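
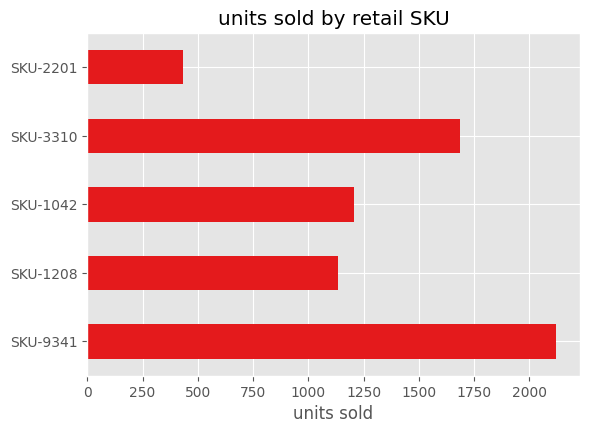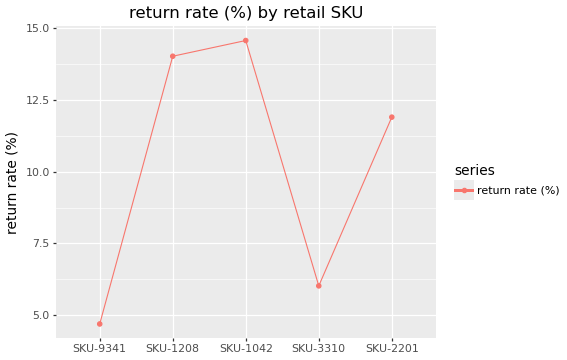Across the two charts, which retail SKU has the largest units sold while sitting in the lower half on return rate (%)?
SKU-9341

Chart 2 median return rate (%) ≈ 12; below-median retail SKUs: SKU-9341, SKU-3310. Among those, SKU-9341 has the highest units sold (≈ 2200).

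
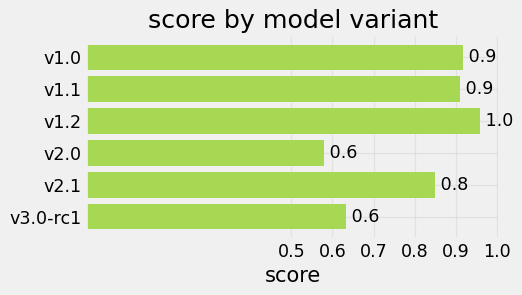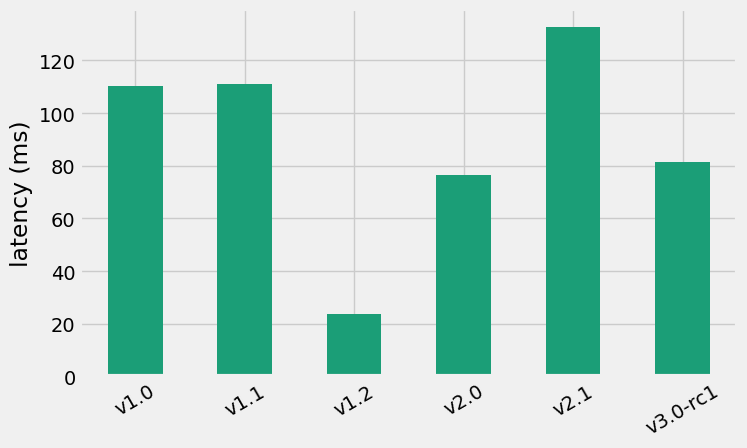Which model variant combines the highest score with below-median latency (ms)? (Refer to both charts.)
Chart 2 median latency (ms) ≈ 100; below-median model variants: v1.2, v2.0, v3.0-rc1. Among those, v1.2 has the highest score (≈ 1).

v1.2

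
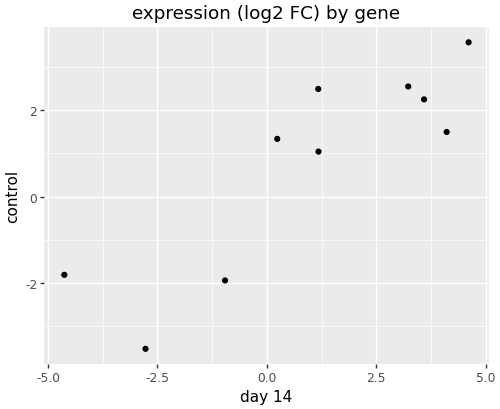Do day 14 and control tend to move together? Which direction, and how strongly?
positive, strong

Points are positively correlated; strong (|r| ≈ 0.9).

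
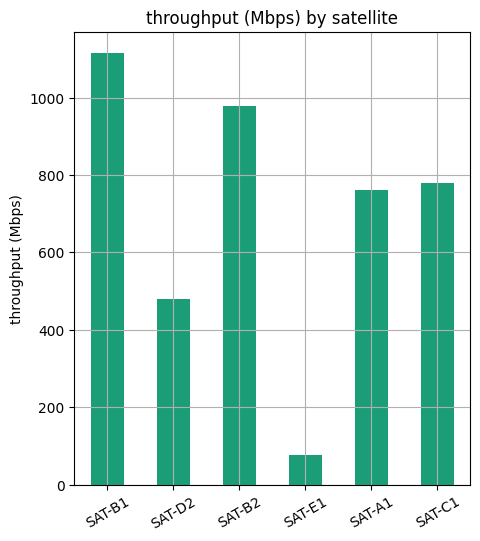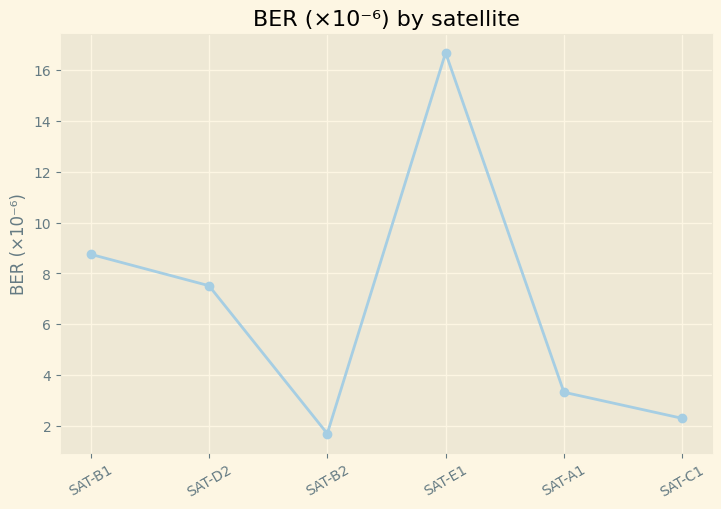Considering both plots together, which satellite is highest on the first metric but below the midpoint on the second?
SAT-B2

Chart 2 median BER (×10⁻⁶) ≈ 6; below-median satellites: SAT-B2, SAT-A1, SAT-C1. Among those, SAT-B2 has the highest throughput (Mbps) (≈ 1000).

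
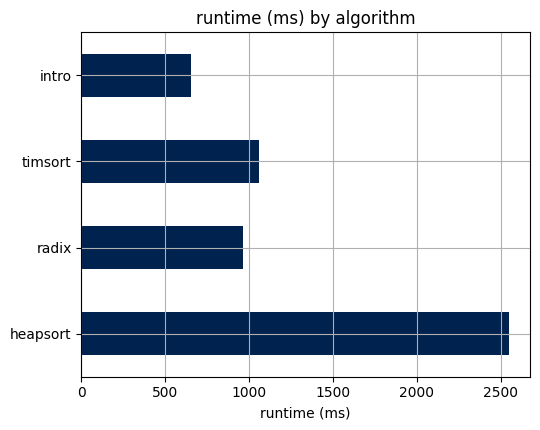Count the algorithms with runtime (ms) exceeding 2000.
Above 2000: heapsort.

1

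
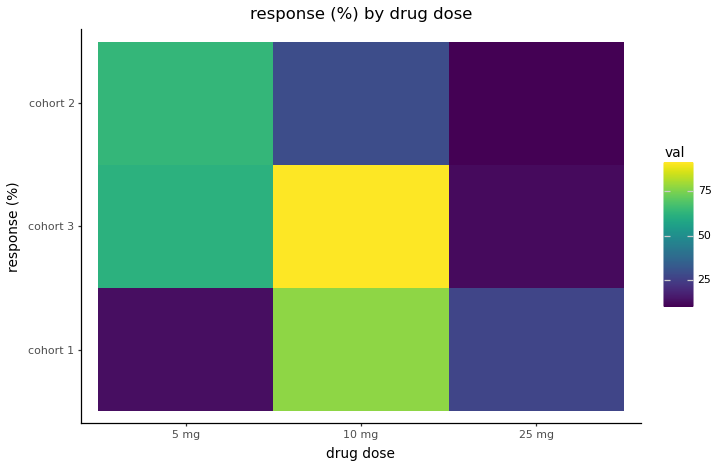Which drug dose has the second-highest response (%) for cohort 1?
Top 3 for cohort 1: 10 mg ≈ 80, 25 mg ≈ 30, 5 mg ≈ 10.

25 mg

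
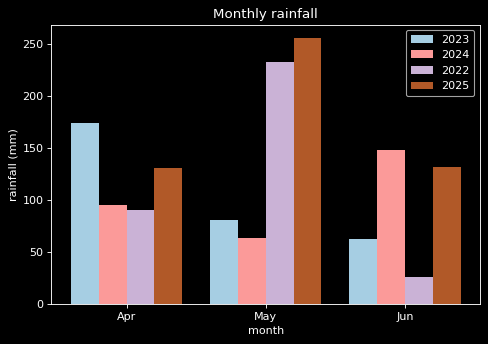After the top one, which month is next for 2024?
Top 3 for 2024: Jun ≈ 150, Apr ≈ 100, May ≈ 75.

Apr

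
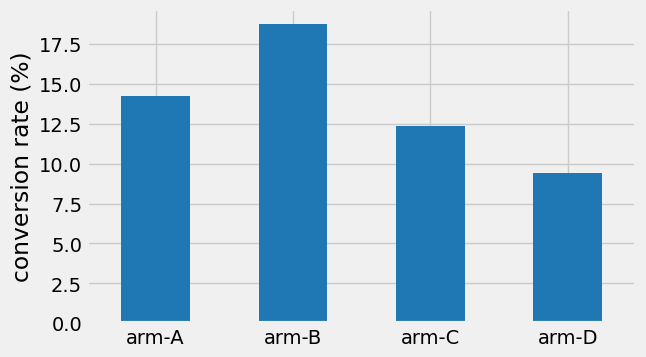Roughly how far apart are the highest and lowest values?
≈ 8

Max arm-B ≈ 18, min arm-D ≈ 10; range ≈ 8.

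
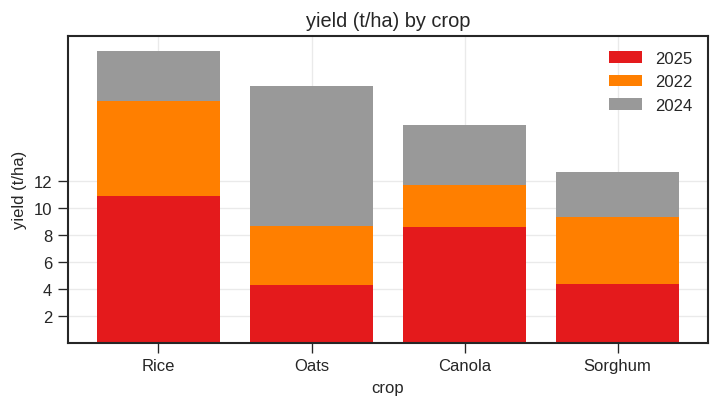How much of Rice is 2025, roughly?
≈ 10

2025 top ≈ 10, bottom ≈ 0; segment ≈ 10.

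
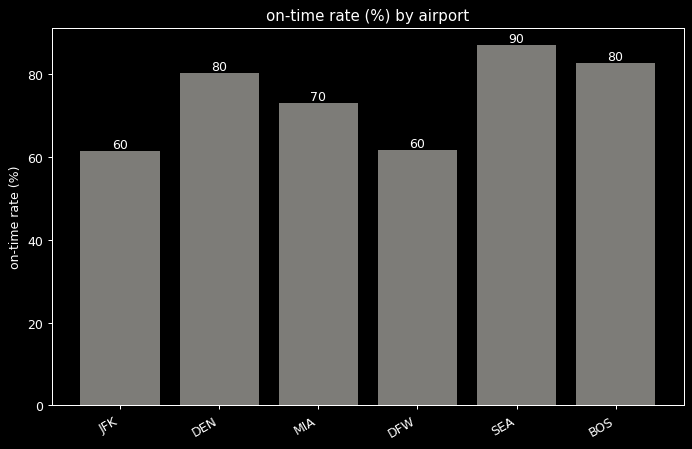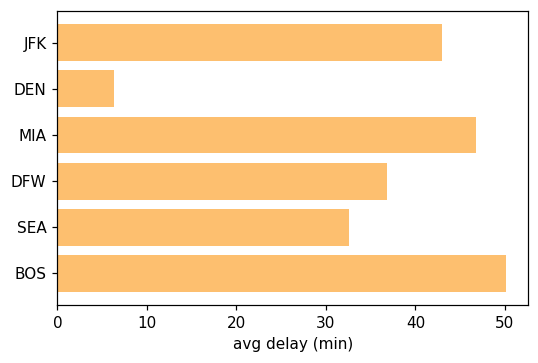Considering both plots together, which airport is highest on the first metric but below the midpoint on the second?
SEA

Chart 2 median avg delay (min) ≈ 40; below-median airports: DEN, DFW, SEA. Among those, SEA has the highest on-time rate (%) (≈ 90).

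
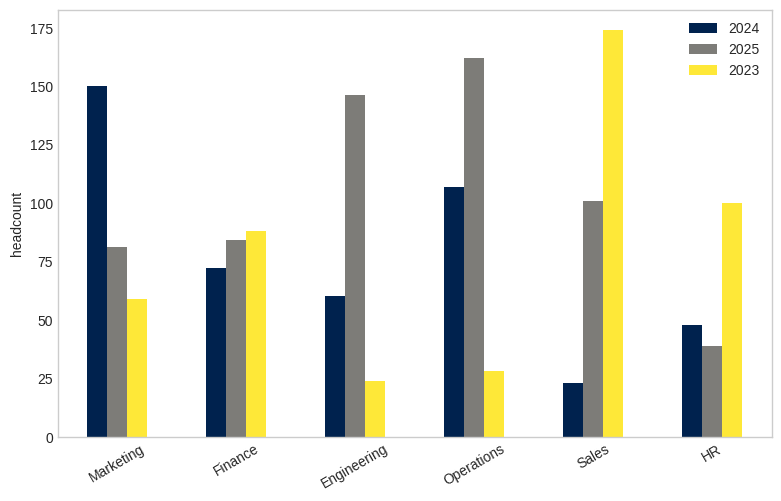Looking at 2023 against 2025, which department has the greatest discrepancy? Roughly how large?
Operations: 2023 ≈ 20, 2025 ≈ 160 → gap ≈ 140. Next-largest (Engineering) is only ≈ 120.

Operations, ≈ 140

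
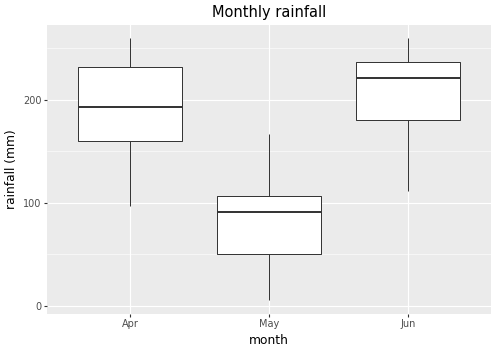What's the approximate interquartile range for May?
Q3 ≈ 100, Q1 ≈ 40; IQR ≈ 60.

≈ 60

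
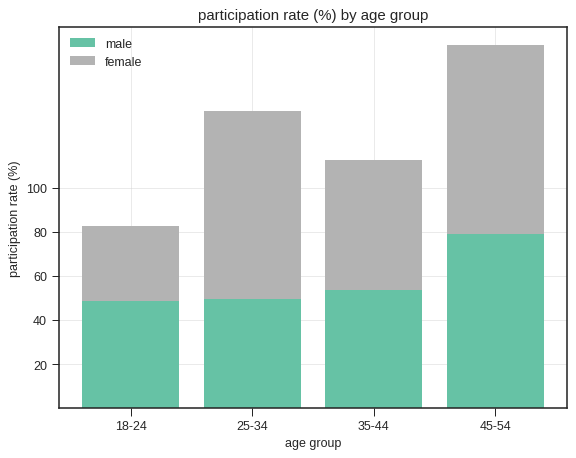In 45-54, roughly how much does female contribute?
female top ≈ 160, bottom ≈ 80; segment ≈ 80.

≈ 80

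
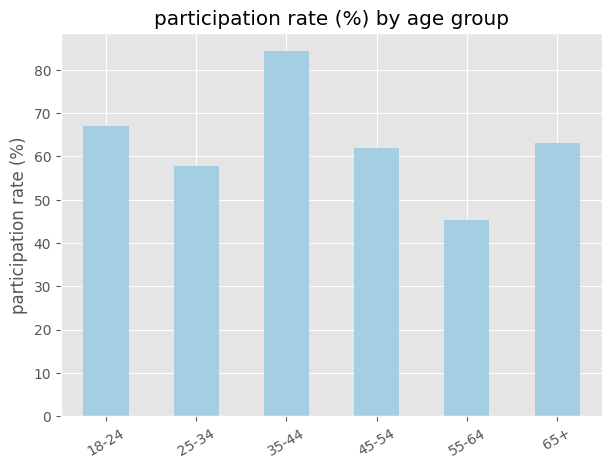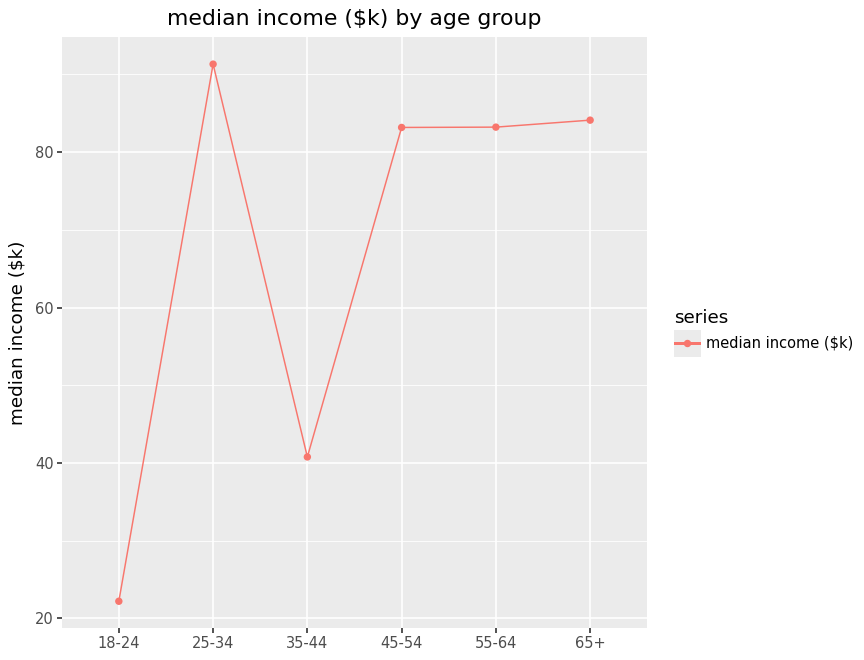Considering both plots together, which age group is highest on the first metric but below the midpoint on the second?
Chart 2 median median income ($k) ≈ 80; below-median age groups: 18-24, 35-44, 45-54. Among those, 35-44 has the highest participation rate (%) (≈ 80).

35-44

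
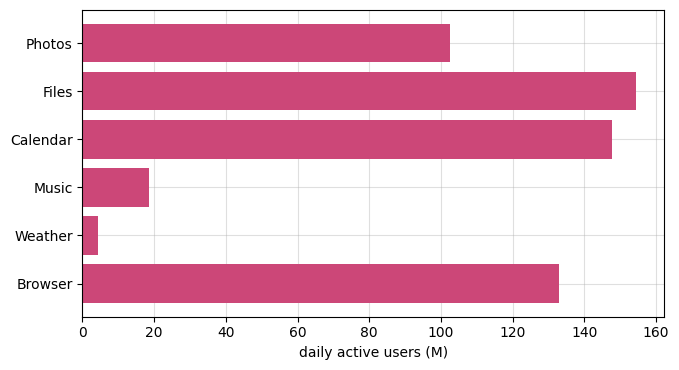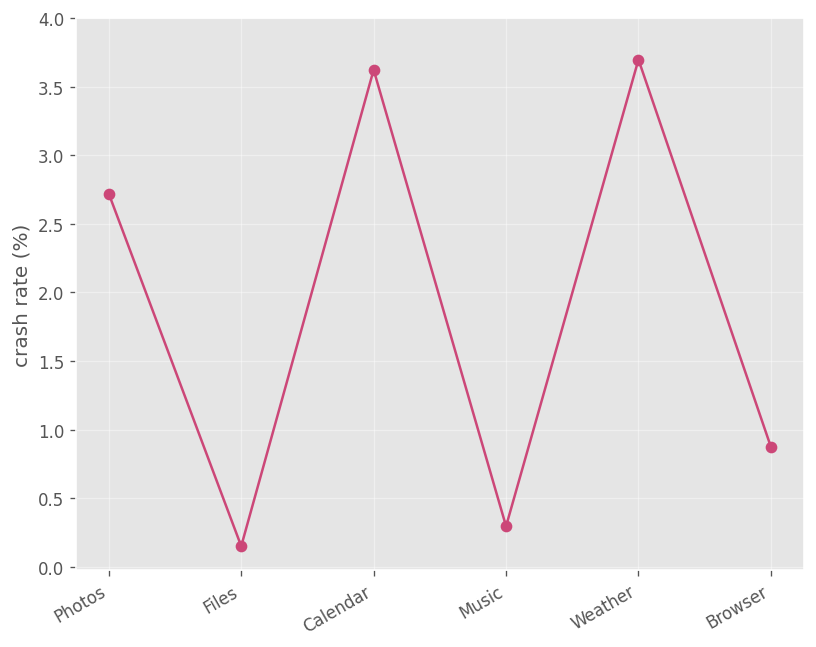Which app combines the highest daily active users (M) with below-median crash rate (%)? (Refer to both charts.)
Files

Chart 2 median crash rate (%) ≈ 2; below-median apps: Files, Music, Browser. Among those, Files has the highest daily active users (M) (≈ 160).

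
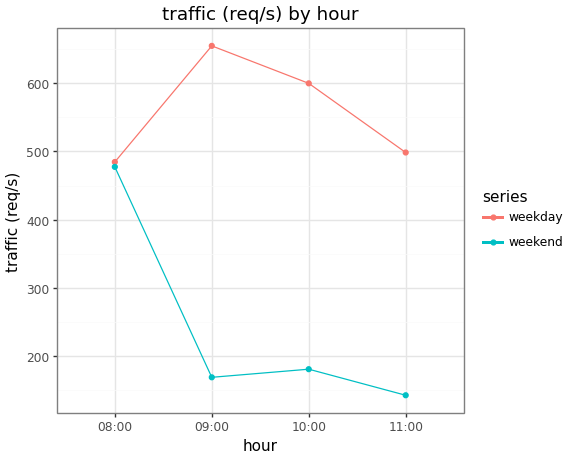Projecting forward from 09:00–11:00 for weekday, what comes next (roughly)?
≈ 425

Last three: 650, 600, 500 → slope ≈ -75/step → next ≈ 425.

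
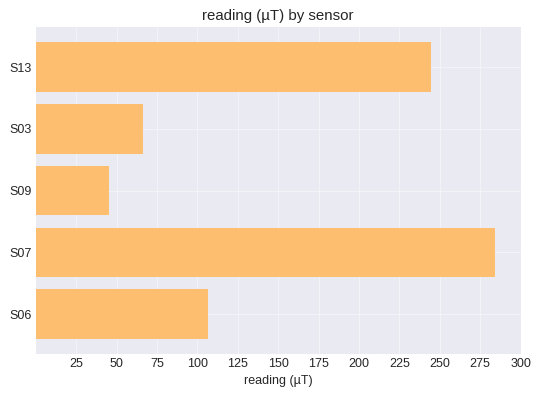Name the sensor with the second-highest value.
Top 3: S07 ≈ 275, S13 ≈ 250, S06 ≈ 100.

S13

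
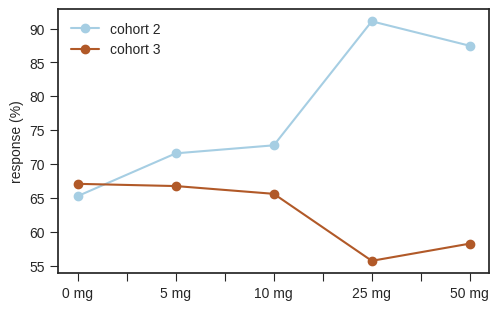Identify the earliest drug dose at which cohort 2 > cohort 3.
0 mg: cohort 2 ≈ 65 vs cohort 3 ≈ 65 (not yet); 5 mg: cohort 2 ≈ 70 vs cohort 3 ≈ 65 (first crossover).

5 mg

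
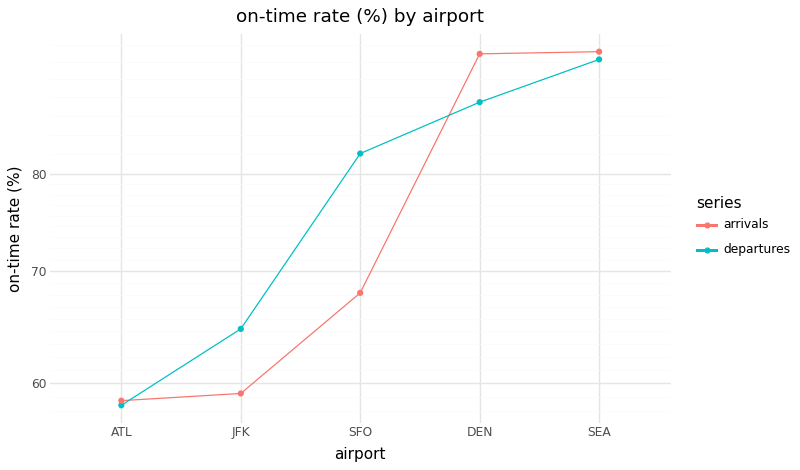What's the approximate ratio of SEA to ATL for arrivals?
SEA ≈ 95, ATL ≈ 60; 95/60 ≈ 1.58.

≈ 1.58×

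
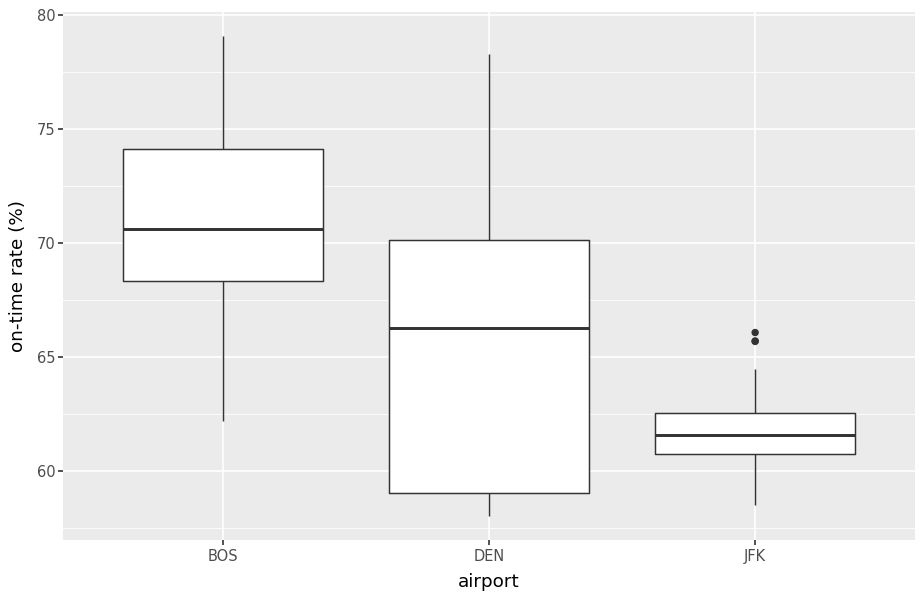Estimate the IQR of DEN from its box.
≈ 11

Q3 ≈ 70, Q1 ≈ 59; IQR ≈ 11.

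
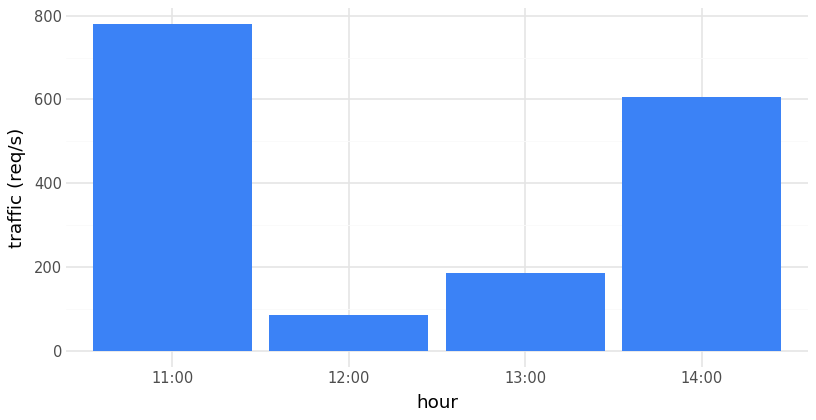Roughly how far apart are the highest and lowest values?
≈ 700

Max 11:00 ≈ 800, min 12:00 ≈ 100; range ≈ 700.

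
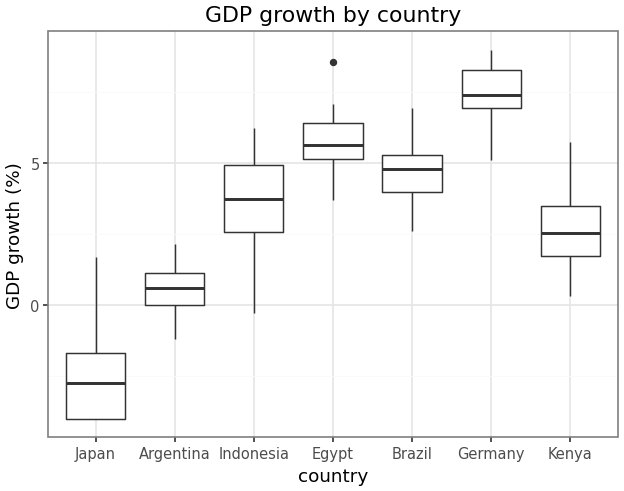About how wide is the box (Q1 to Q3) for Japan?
Q3 ≈ -2, Q1 ≈ -4; IQR ≈ 2.

≈ 2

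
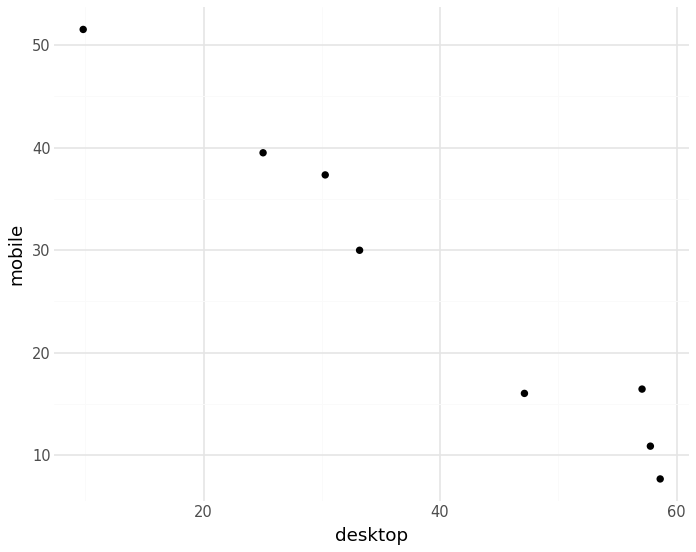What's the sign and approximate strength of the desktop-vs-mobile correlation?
Points are negatively correlated; strong (|r| ≈ 1.0).

negative, strong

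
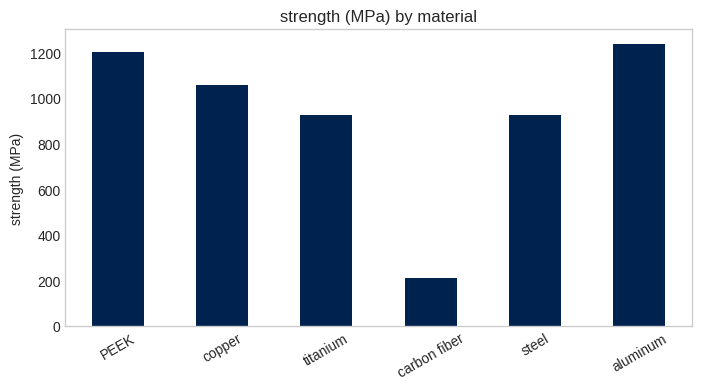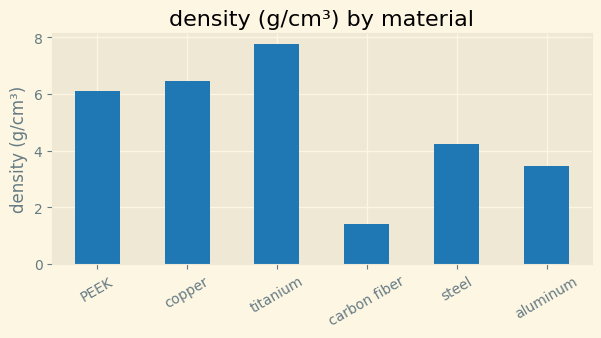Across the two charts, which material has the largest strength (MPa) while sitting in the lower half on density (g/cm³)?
Chart 2 median density (g/cm³) ≈ 5; below-median materials: carbon fiber, steel, aluminum. Among those, aluminum has the highest strength (MPa) (≈ 1200).

aluminum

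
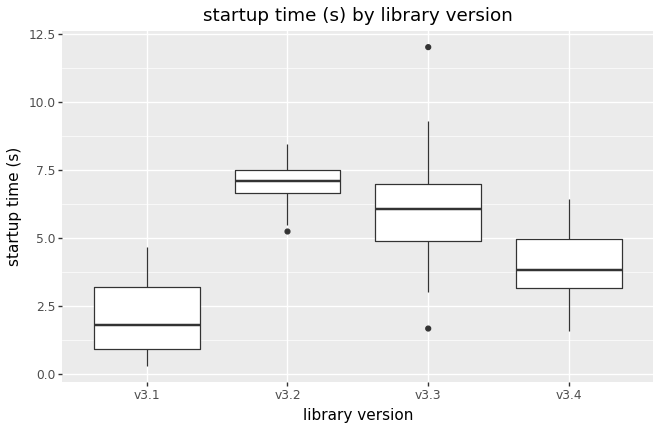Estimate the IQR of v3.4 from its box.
≈ 2.0

Q3 ≈ 5.0, Q1 ≈ 3.0; IQR ≈ 2.0.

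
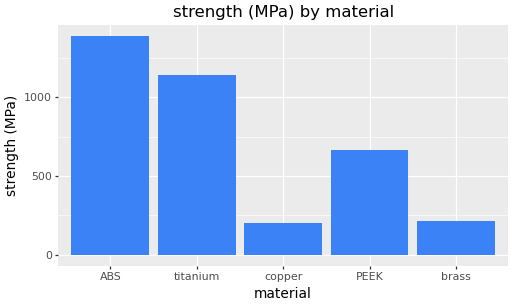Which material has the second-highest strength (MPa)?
Top 3: ABS ≈ 1400, titanium ≈ 1200, PEEK ≈ 600.

titanium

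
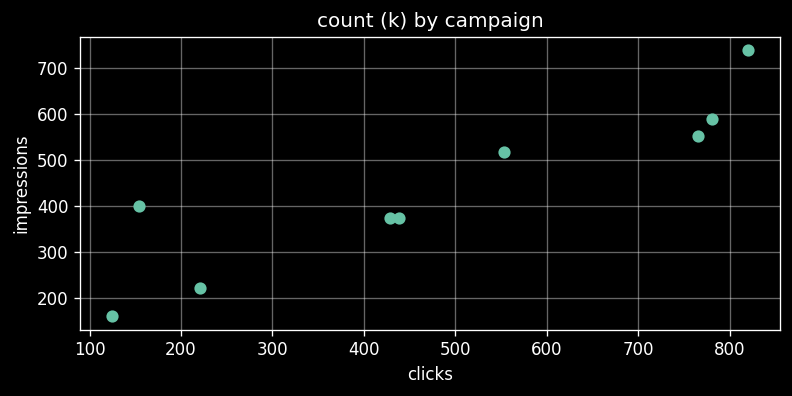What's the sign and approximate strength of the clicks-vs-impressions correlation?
Points are positively correlated; strong (|r| ≈ 0.9).

positive, strong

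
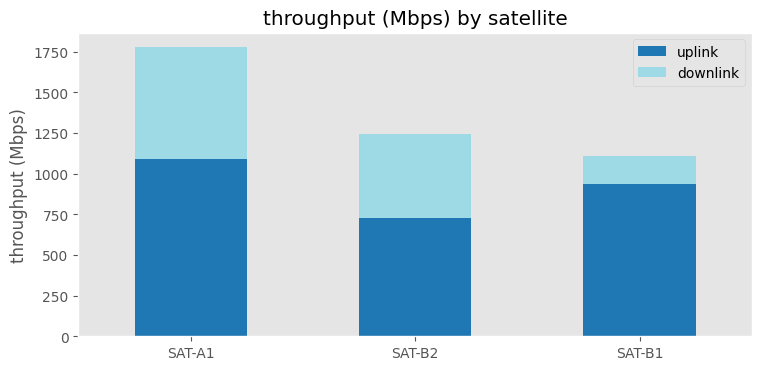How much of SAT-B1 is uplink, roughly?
≈ 1000

uplink top ≈ 1000, bottom ≈ 0; segment ≈ 1000.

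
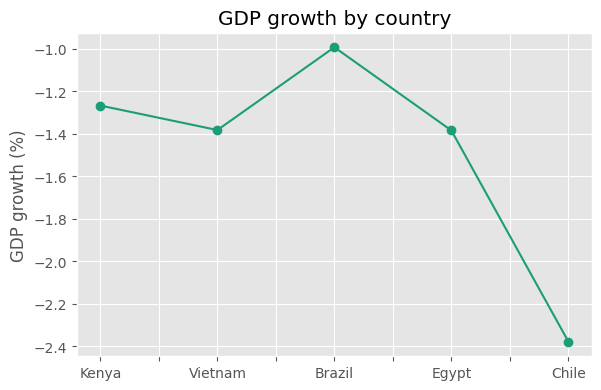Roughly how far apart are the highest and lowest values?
Max Brazil ≈ -1.0, min Chile ≈ -2.4; range ≈ 1.4.

≈ 1.4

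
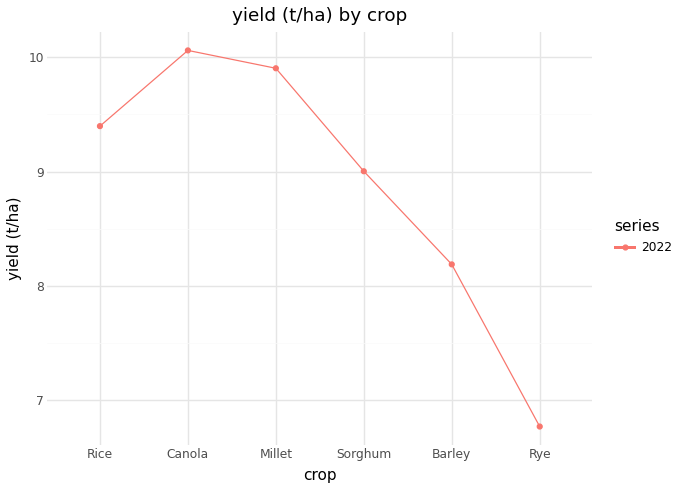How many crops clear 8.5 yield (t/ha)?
Above 8.5: Rice, Canola, Millet, Sorghum.

4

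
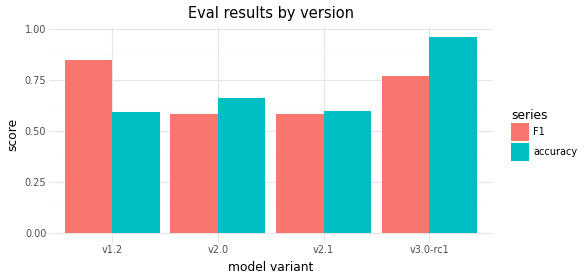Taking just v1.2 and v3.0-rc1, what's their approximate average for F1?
≈ 0.8

(0.8 + 0.8) / 2 ≈ 0.8.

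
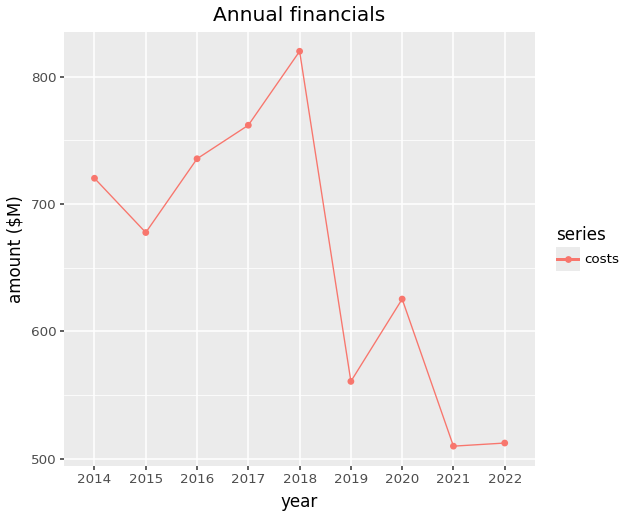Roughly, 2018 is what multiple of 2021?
≈ 1.6×

2018 ≈ 800, 2021 ≈ 500; 800/500 ≈ 1.6.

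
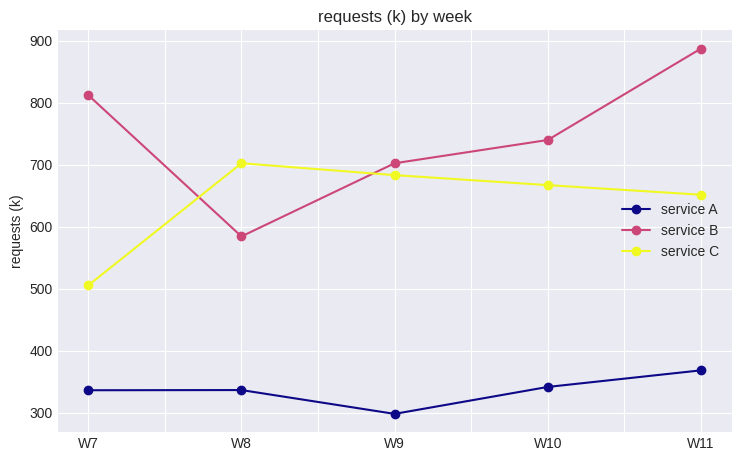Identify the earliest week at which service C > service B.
W7: service C ≈ 500 vs service B ≈ 800 (not yet); W8: service C ≈ 700 vs service B ≈ 600 (first crossover).

W8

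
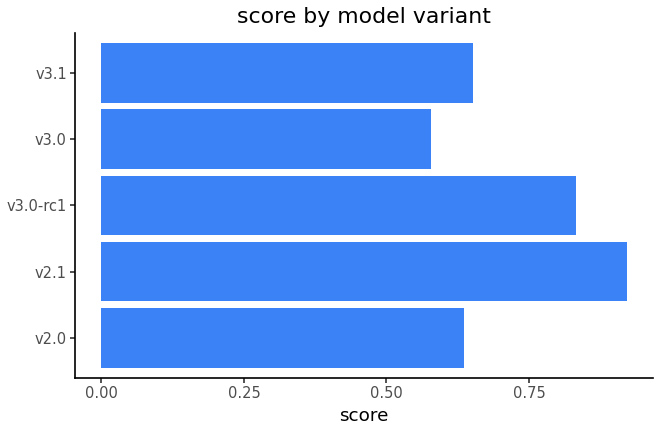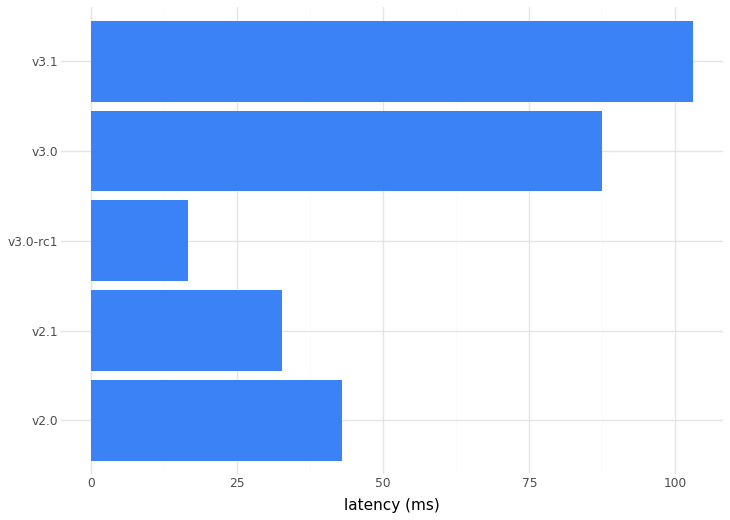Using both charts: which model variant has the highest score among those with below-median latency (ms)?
v2.1

Chart 2 median latency (ms) ≈ 40; below-median model variants: v2.1, v3.0-rc1. Among those, v2.1 has the highest score (≈ 0.9).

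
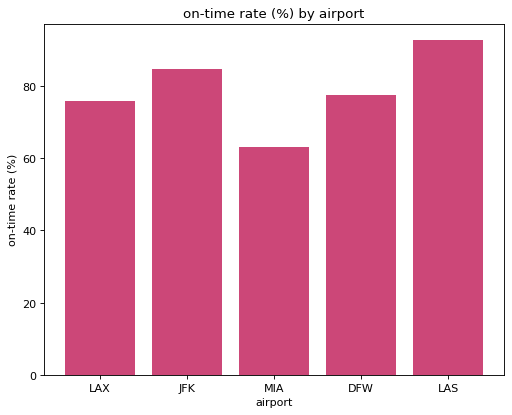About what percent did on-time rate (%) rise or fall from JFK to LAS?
≈ +12.5%

JFK ≈ 80, LAS ≈ 90; (90 − 80) / 80 ≈ +12.5%.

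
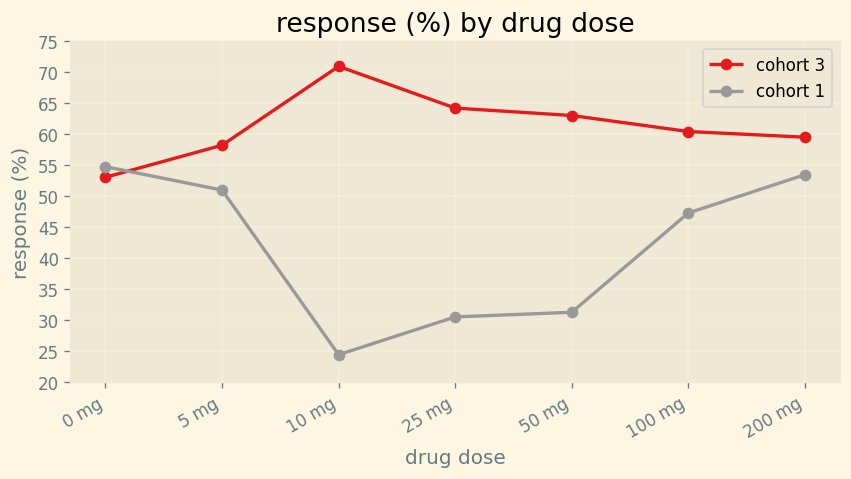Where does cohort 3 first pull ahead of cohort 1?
5 mg

0 mg: cohort 3 ≈ 55 vs cohort 1 ≈ 55 (not yet); 5 mg: cohort 3 ≈ 60 vs cohort 1 ≈ 50 (first crossover).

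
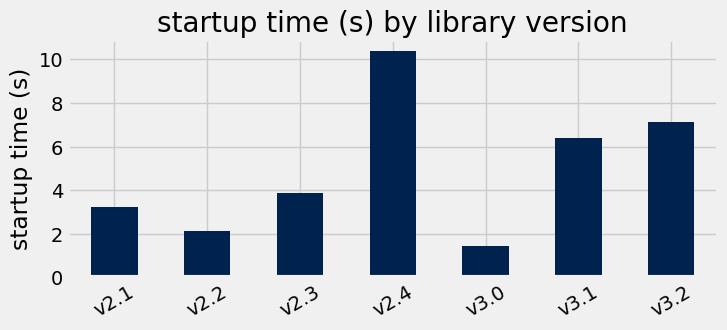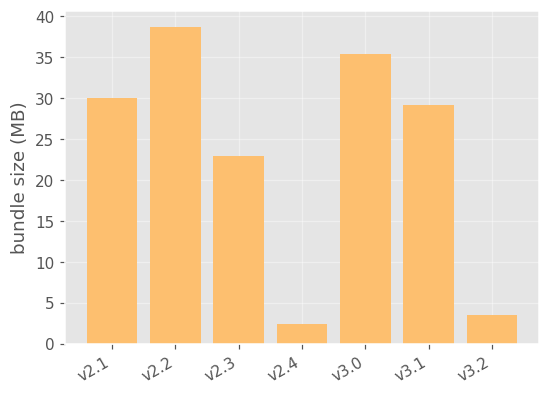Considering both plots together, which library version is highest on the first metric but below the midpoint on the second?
Chart 2 median bundle size (MB) ≈ 30; below-median library versions: v2.3, v2.4, v3.2. Among those, v2.4 has the highest startup time (s) (≈ 10).

v2.4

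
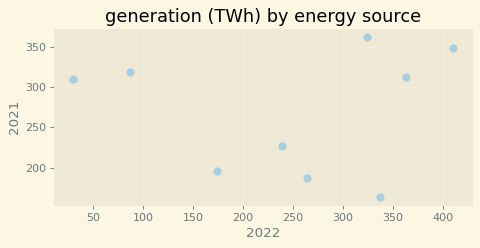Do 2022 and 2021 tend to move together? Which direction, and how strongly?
Points are roughly uncorrelated; weak (|r| ≈ 0.0).

no clear correlation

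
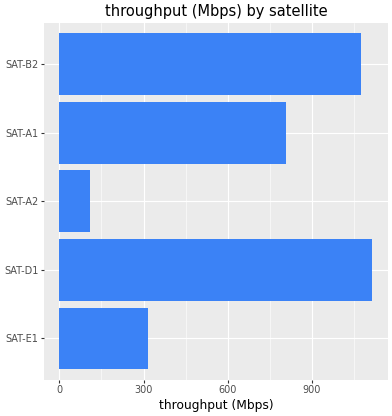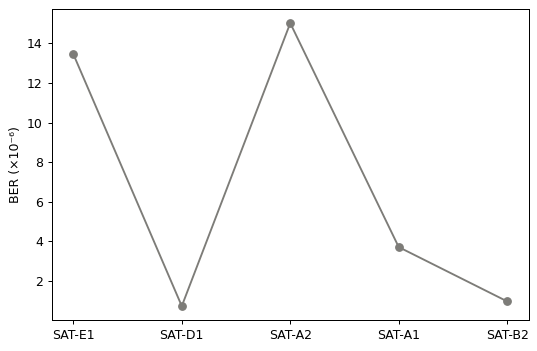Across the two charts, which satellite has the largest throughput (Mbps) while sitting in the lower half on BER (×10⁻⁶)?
Chart 2 median BER (×10⁻⁶) ≈ 4; below-median satellites: SAT-D1, SAT-B2. Among those, SAT-D1 has the highest throughput (Mbps) (≈ 1200).

SAT-D1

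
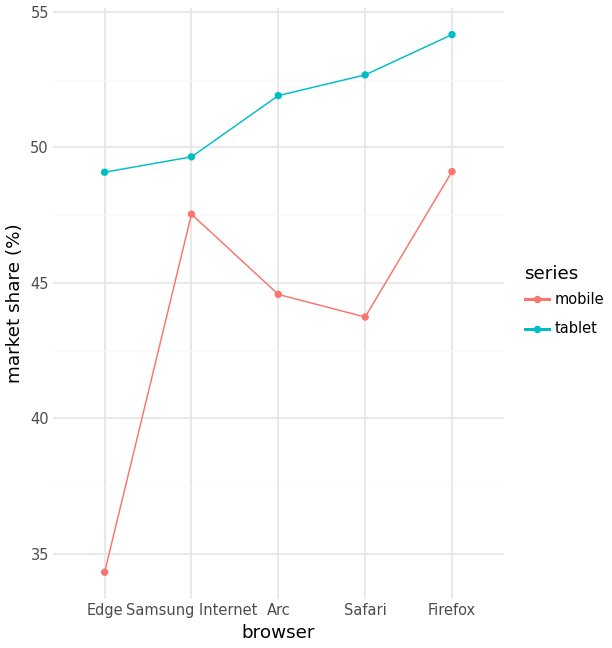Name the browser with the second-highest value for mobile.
Top 3 for mobile: Firefox ≈ 50, Samsung Internet ≈ 48, Arc ≈ 44.

Samsung Internet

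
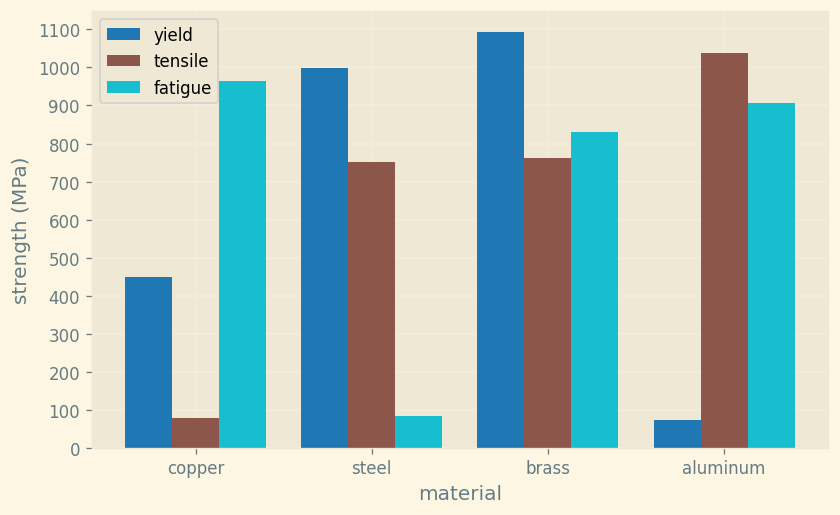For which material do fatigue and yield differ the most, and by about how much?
steel: fatigue ≈ 100, yield ≈ 1000 → gap ≈ 900. Next-largest (aluminum) is only ≈ 800.

steel, ≈ 900 MPa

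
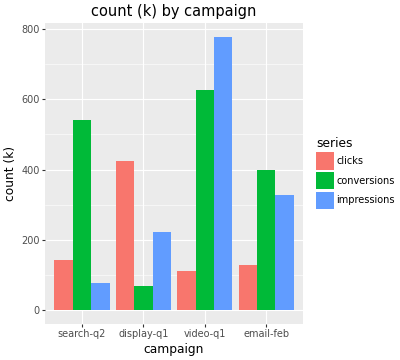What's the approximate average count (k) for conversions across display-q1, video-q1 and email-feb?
(100 + 600 + 400) / 3 ≈ 367.

≈ 367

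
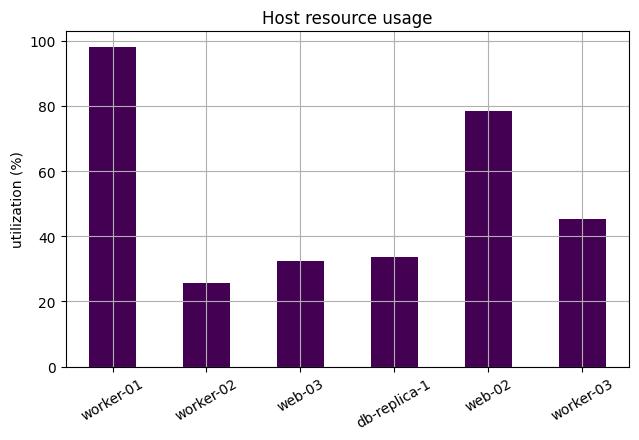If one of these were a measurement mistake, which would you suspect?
worker-01

worker-01 ≈ 100; the rest sit between ≈ 30 and ≈ 80.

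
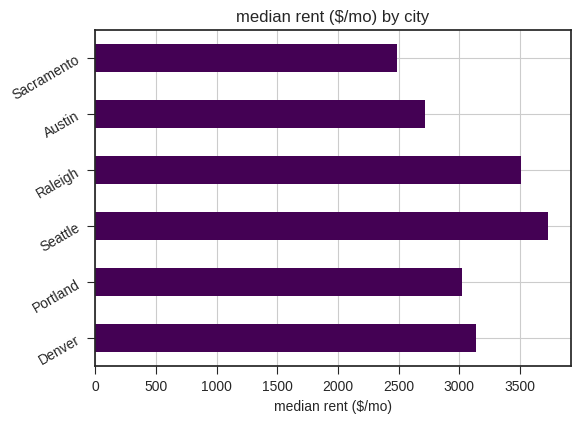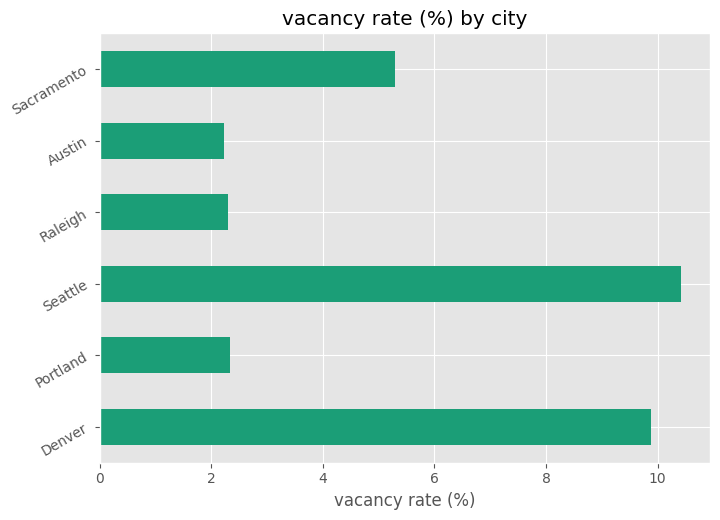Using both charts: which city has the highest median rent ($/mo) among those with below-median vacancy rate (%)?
Raleigh

Chart 2 median vacancy rate (%) ≈ 4; below-median cities: Portland, Raleigh, Austin. Among those, Raleigh has the highest median rent ($/mo) (≈ 3500).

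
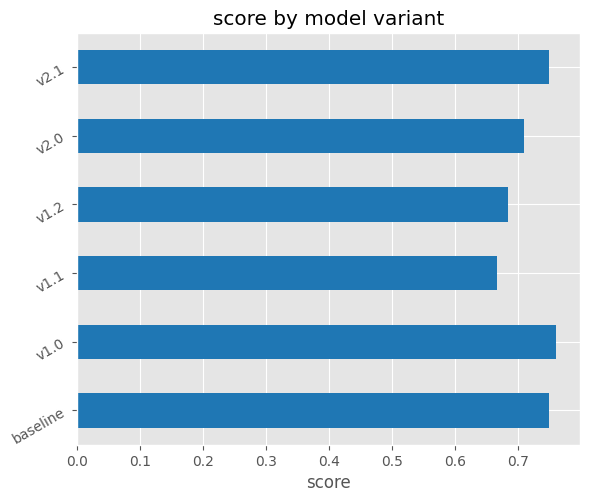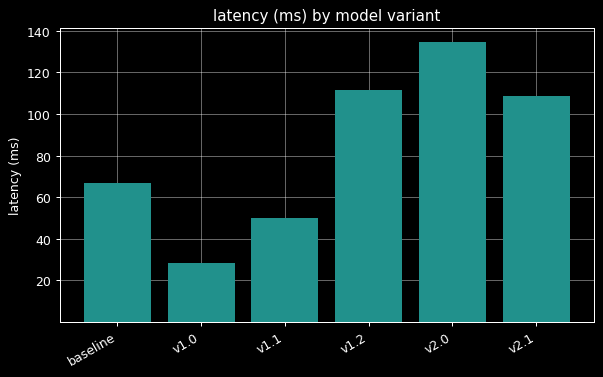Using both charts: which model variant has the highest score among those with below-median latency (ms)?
v1.0

Chart 2 median latency (ms) ≈ 80; below-median model variants: baseline, v1.0, v1.1. Among those, v1.0 has the highest score (≈ 0.8).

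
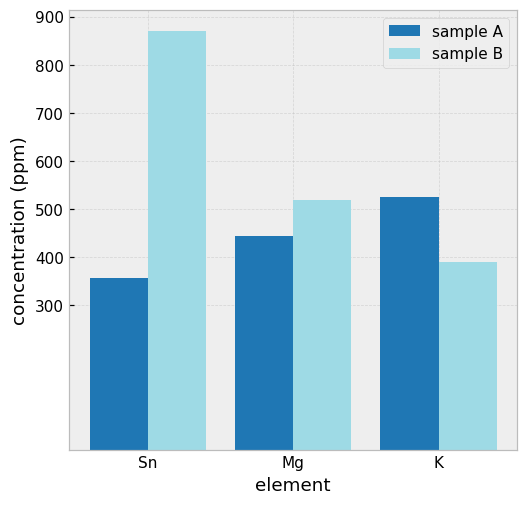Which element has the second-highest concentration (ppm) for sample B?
Top 3 for sample B: Sn ≈ 900, Mg ≈ 500, K ≈ 400.

Mg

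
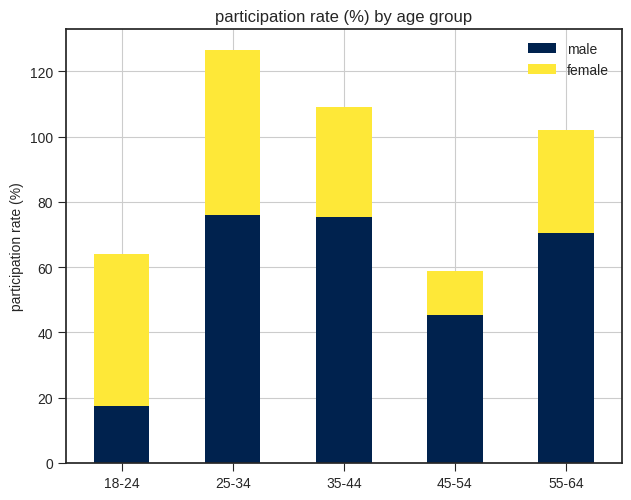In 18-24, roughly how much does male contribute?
≈ 20

male top ≈ 20, bottom ≈ 0; segment ≈ 20.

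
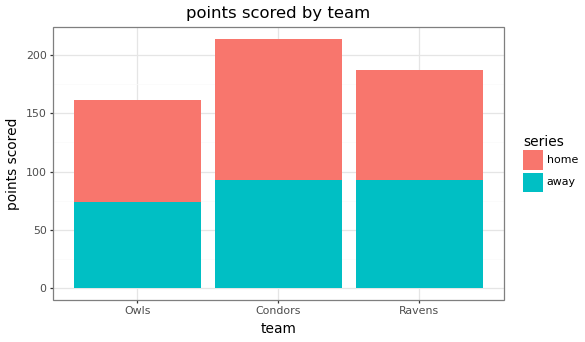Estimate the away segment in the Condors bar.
≈ 100

away top ≈ 100, bottom ≈ 0; segment ≈ 100.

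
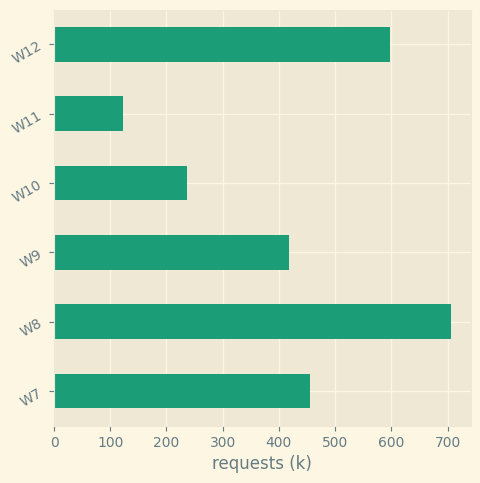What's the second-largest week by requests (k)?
W12

Top 3: W8 ≈ 700, W12 ≈ 600, W7 ≈ 500.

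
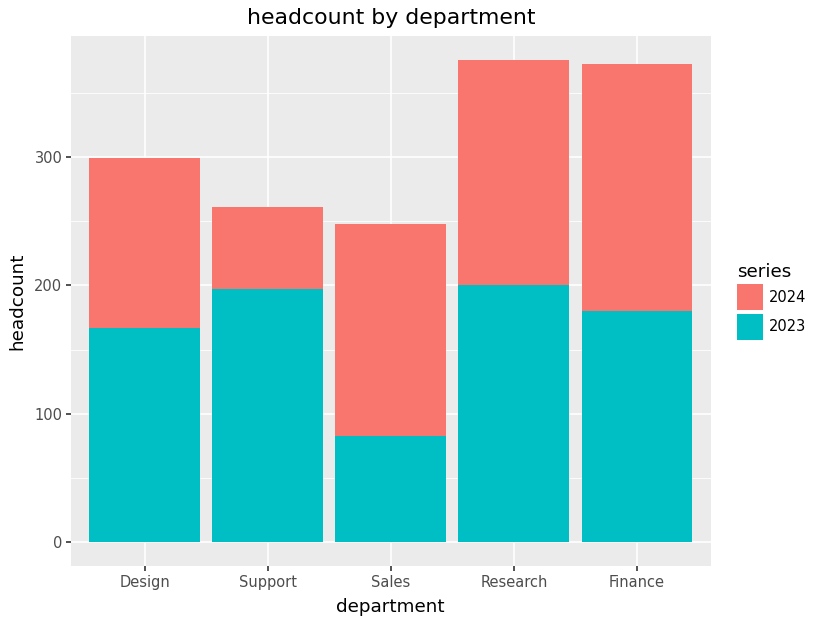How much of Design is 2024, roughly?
2024 top ≈ 300, bottom ≈ 150; segment ≈ 150.

≈ 150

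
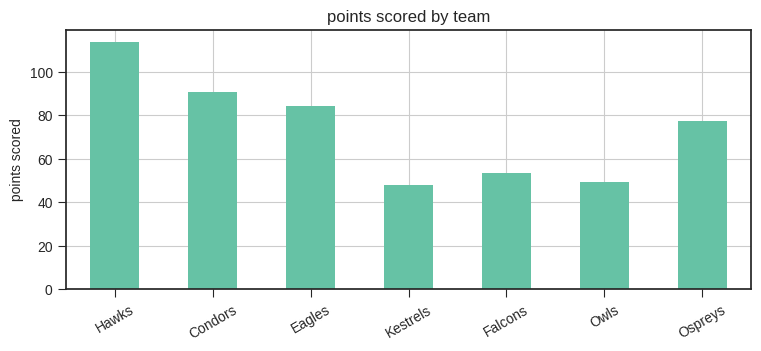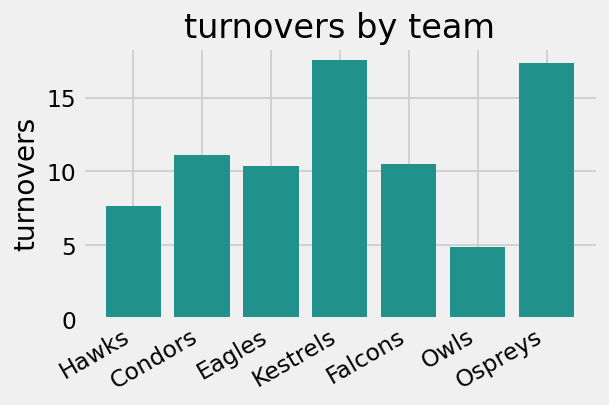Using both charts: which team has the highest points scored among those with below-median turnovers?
Chart 2 median turnovers ≈ 10; below-median teams: Hawks, Eagles, Owls. Among those, Hawks has the highest points scored (≈ 120).

Hawks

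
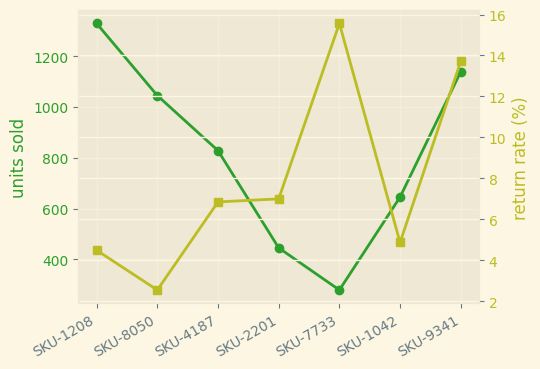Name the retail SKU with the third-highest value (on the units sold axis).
Top 4 (on the units sold axis): SKU-1208 ≈ 1300, SKU-9341 ≈ 1100, SKU-8050 ≈ 1000, SKU-4187 ≈ 800.

SKU-8050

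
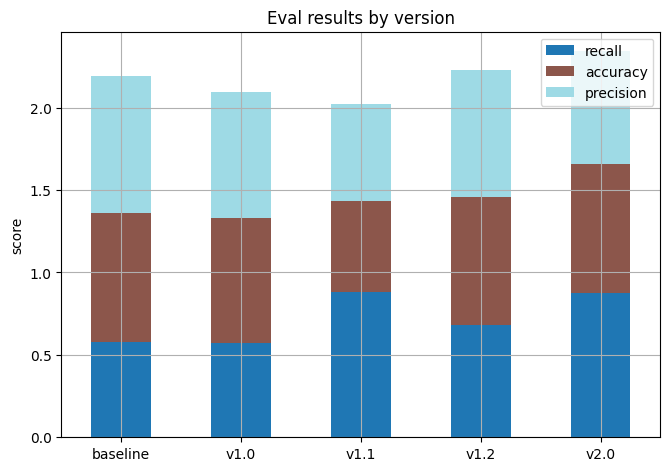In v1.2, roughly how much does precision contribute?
≈ 0.8

precision top ≈ 2.2, bottom ≈ 1.4; segment ≈ 0.8.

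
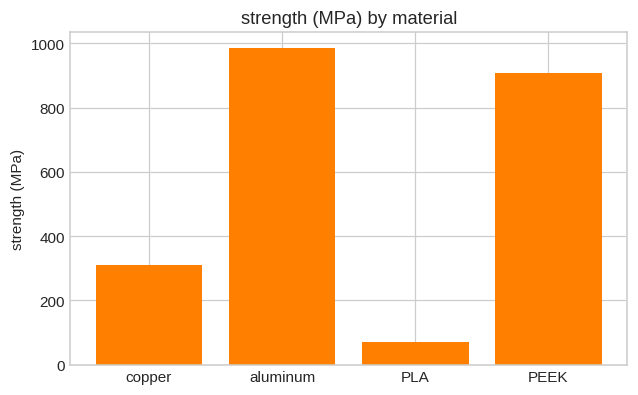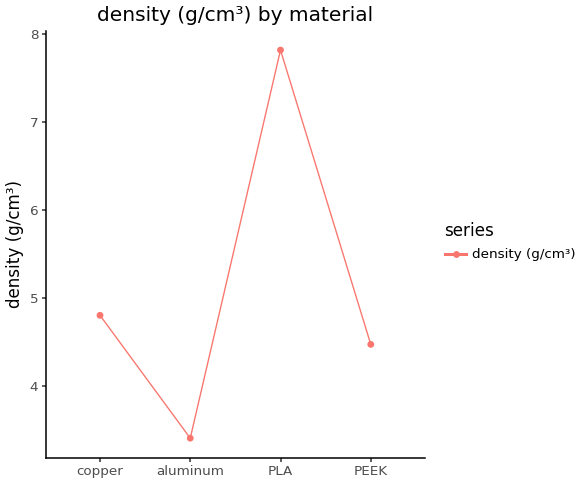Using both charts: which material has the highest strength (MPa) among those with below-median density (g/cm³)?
Chart 2 median density (g/cm³) ≈ 5; below-median materials: aluminum, PEEK. Among those, aluminum has the highest strength (MPa) (≈ 1000).

aluminum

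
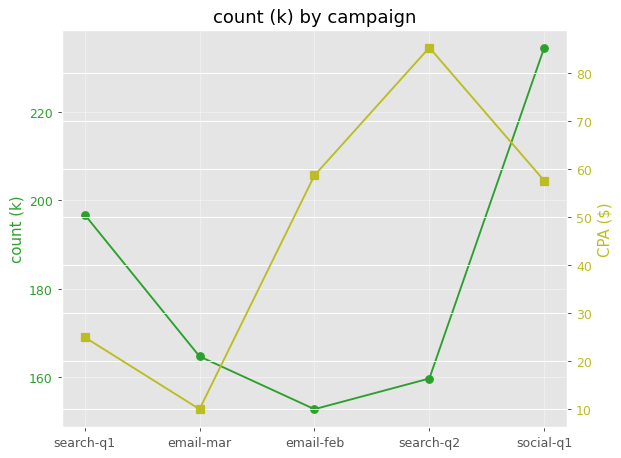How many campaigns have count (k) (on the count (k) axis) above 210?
1

Above 210: social-q1.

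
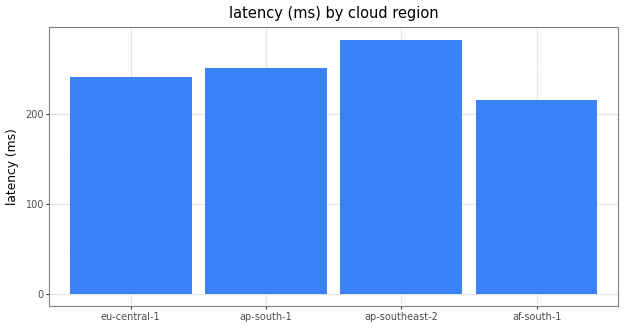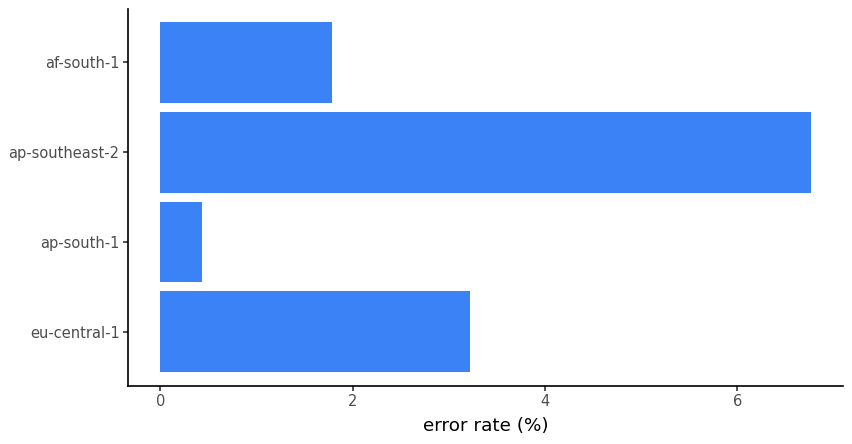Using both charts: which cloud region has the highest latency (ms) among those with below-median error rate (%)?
ap-south-1

Chart 2 median error rate (%) ≈ 2; below-median cloud regions: ap-south-1, af-south-1. Among those, ap-south-1 has the highest latency (ms) (≈ 250).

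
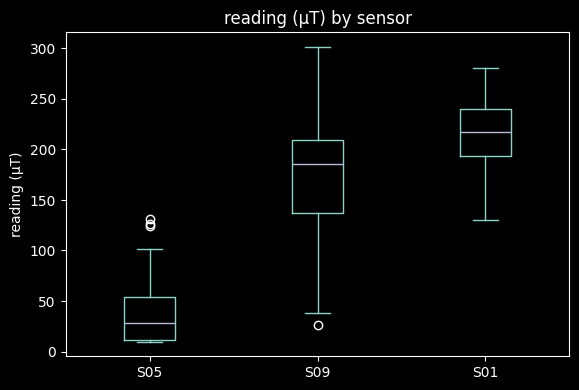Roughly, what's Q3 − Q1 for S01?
≈ 40

Q3 ≈ 240, Q1 ≈ 200; IQR ≈ 40.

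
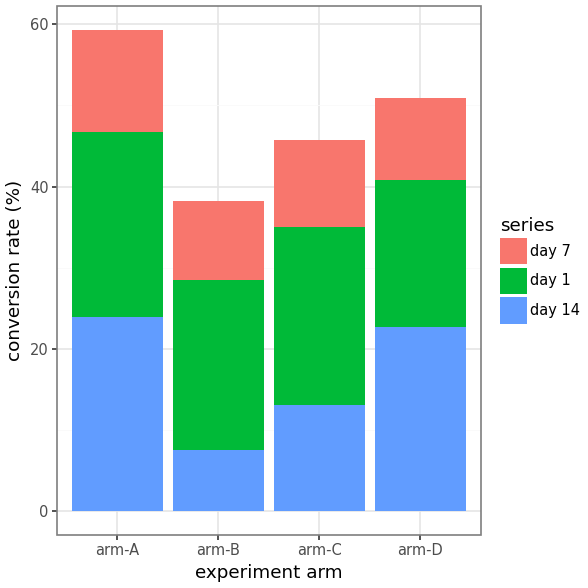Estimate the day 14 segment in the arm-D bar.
≈ 25

day 14 top ≈ 25, bottom ≈ 0; segment ≈ 25.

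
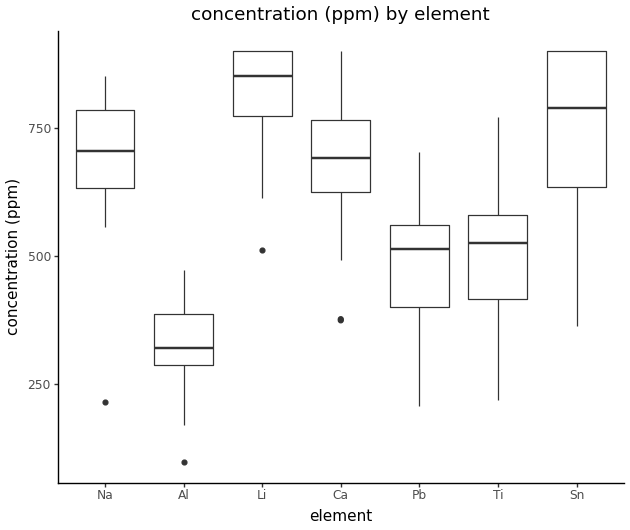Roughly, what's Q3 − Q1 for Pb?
Q3 ≈ 550, Q1 ≈ 400; IQR ≈ 150.

≈ 150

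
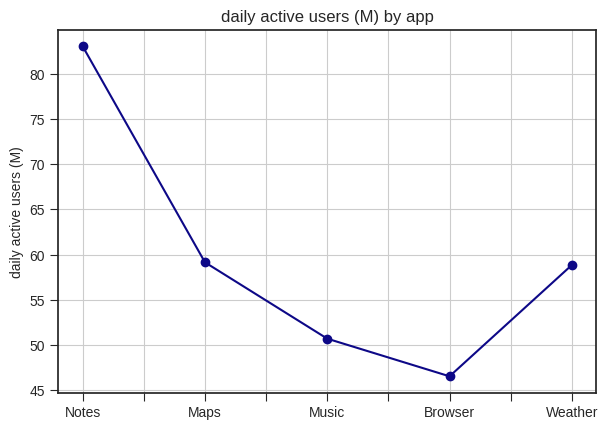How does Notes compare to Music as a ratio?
Notes ≈ 85, Music ≈ 50; 85/50 ≈ 1.7.

≈ 1.7×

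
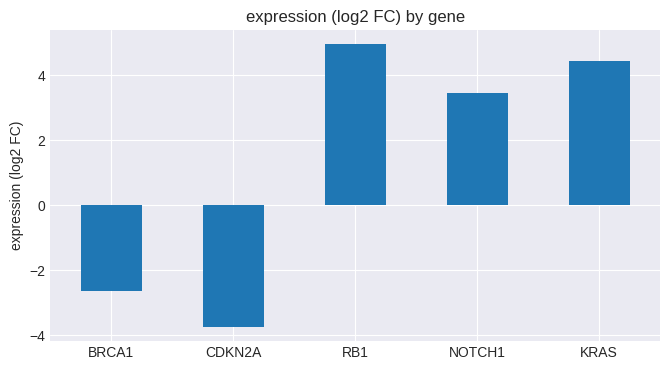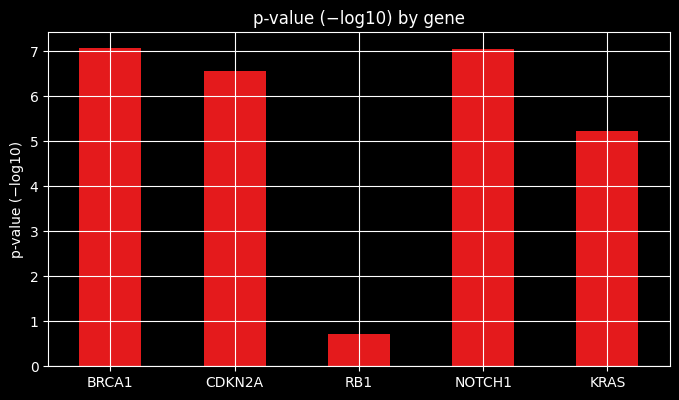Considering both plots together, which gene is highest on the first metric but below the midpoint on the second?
RB1

Chart 2 median p-value (−log10) ≈ 7; below-median genes: RB1, KRAS. Among those, RB1 has the highest expression (log2 FC) (≈ 5).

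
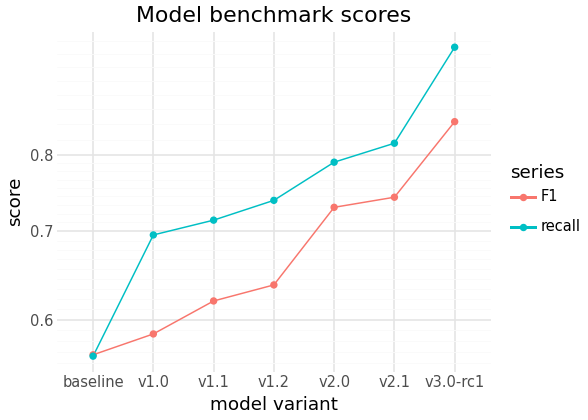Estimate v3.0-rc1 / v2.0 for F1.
≈ 1.13×

v3.0-rc1 ≈ 0.85, v2.0 ≈ 0.75; 0.85/0.75 ≈ 1.13.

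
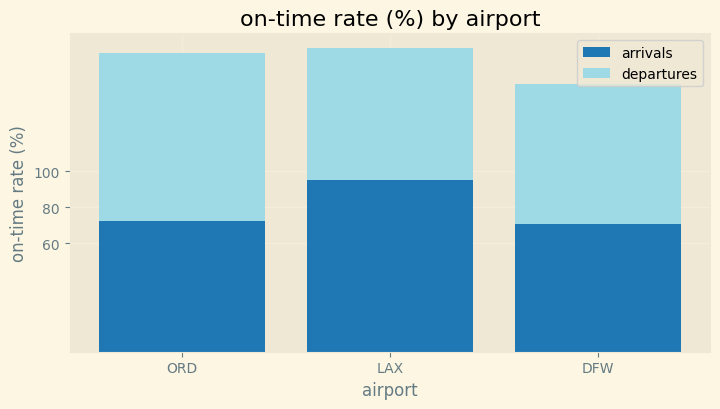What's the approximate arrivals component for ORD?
≈ 80

arrivals top ≈ 80, bottom ≈ 0; segment ≈ 80.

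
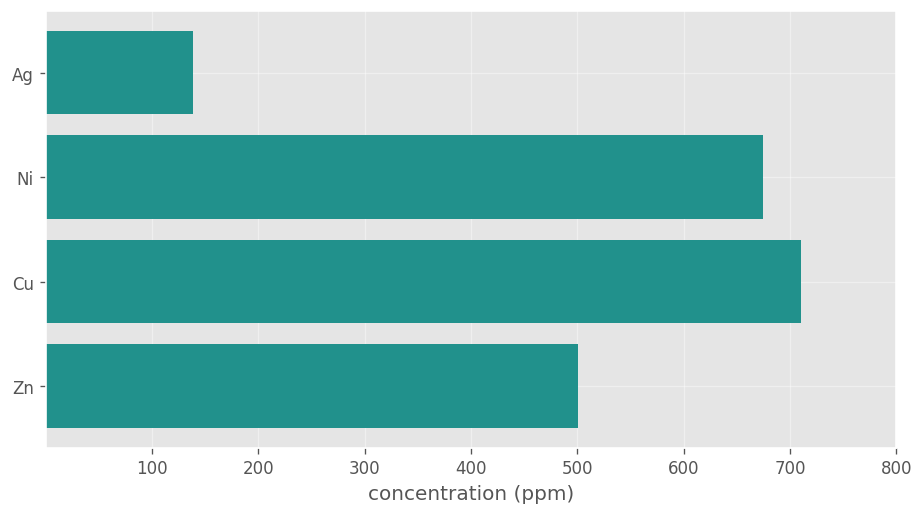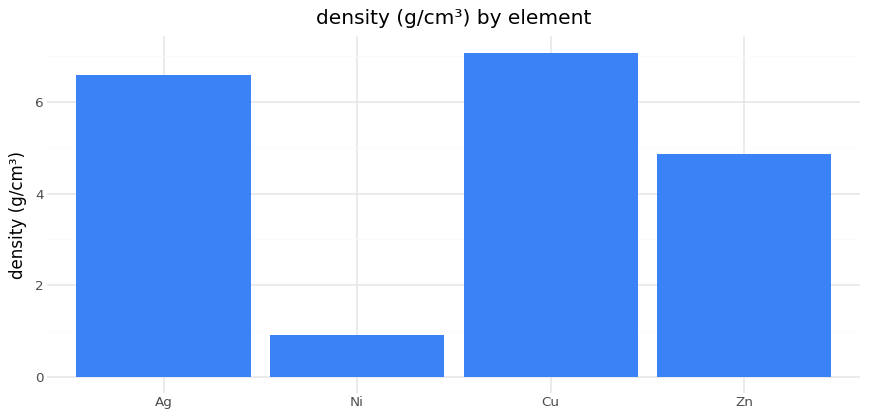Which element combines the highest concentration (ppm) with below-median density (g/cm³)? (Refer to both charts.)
Chart 2 median density (g/cm³) ≈ 6; below-median elements: Ni, Zn. Among those, Ni has the highest concentration (ppm) (≈ 700).

Ni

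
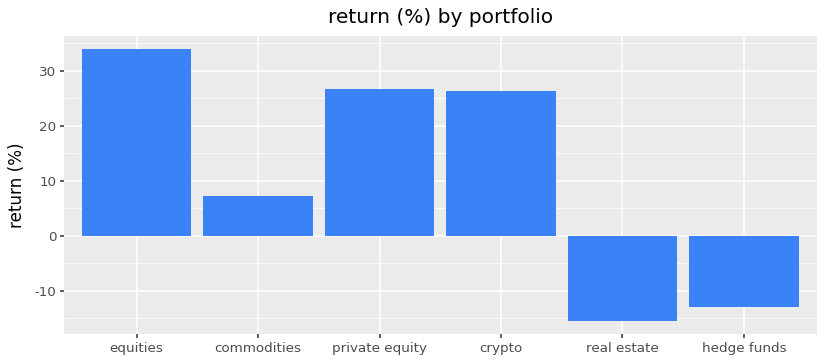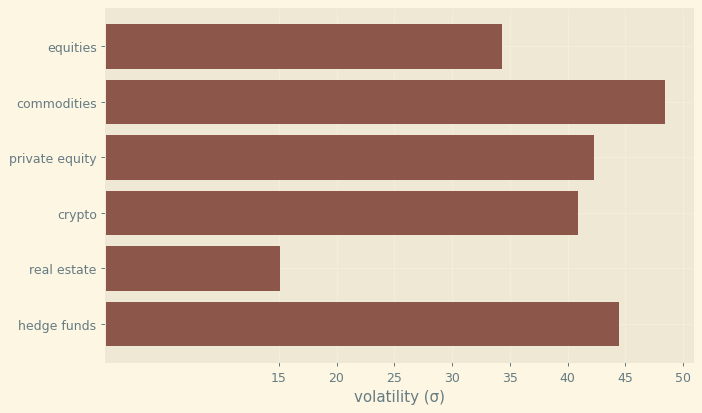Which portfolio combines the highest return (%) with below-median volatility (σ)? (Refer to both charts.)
Chart 2 median volatility (σ) ≈ 40; below-median portfolios: equities, crypto, real estate. Among those, equities has the highest return (%) (≈ 35).

equities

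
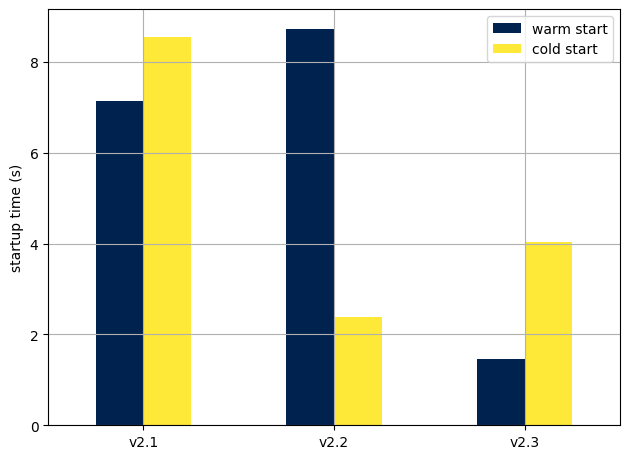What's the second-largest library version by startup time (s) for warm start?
v2.1

Top 3 for warm start: v2.2 ≈ 9, v2.1 ≈ 7, v2.3 ≈ 1.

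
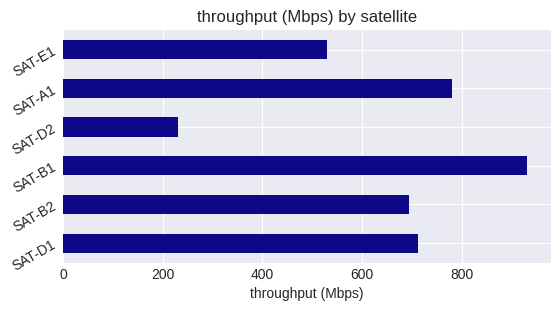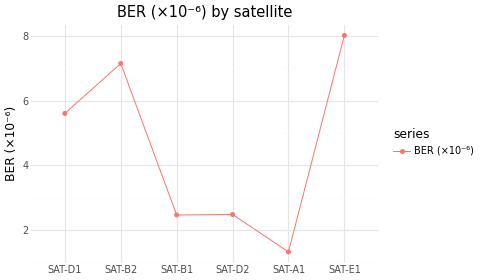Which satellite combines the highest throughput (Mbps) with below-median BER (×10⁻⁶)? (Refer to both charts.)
SAT-B1

Chart 2 median BER (×10⁻⁶) ≈ 4; below-median satellites: SAT-B1, SAT-D2, SAT-A1. Among those, SAT-B1 has the highest throughput (Mbps) (≈ 900).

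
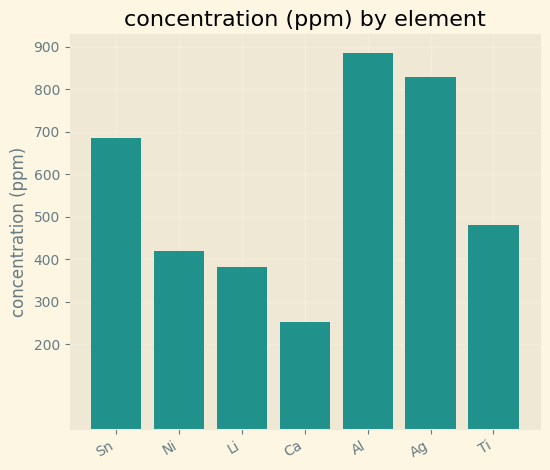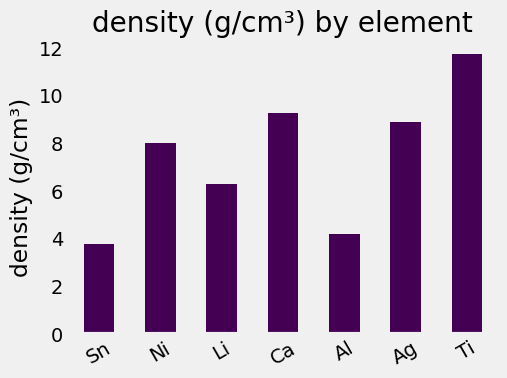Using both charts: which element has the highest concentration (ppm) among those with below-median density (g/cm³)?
Al

Chart 2 median density (g/cm³) ≈ 8; below-median elements: Sn, Li, Al. Among those, Al has the highest concentration (ppm) (≈ 900).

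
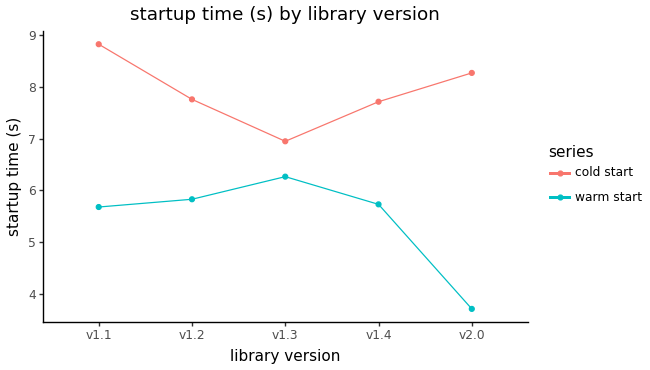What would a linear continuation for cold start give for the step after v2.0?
≈ 9.25

Last three: 7.0, 7.5, 8.5 → slope ≈ 0.75/step → next ≈ 9.25.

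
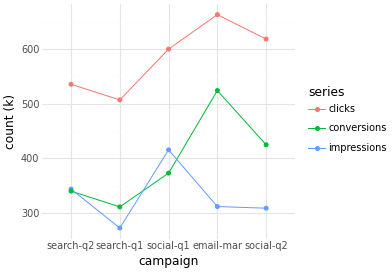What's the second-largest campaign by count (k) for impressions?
Top 3 for impressions: social-q1 ≈ 400, search-q2 ≈ 350, email-mar ≈ 300.

search-q2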